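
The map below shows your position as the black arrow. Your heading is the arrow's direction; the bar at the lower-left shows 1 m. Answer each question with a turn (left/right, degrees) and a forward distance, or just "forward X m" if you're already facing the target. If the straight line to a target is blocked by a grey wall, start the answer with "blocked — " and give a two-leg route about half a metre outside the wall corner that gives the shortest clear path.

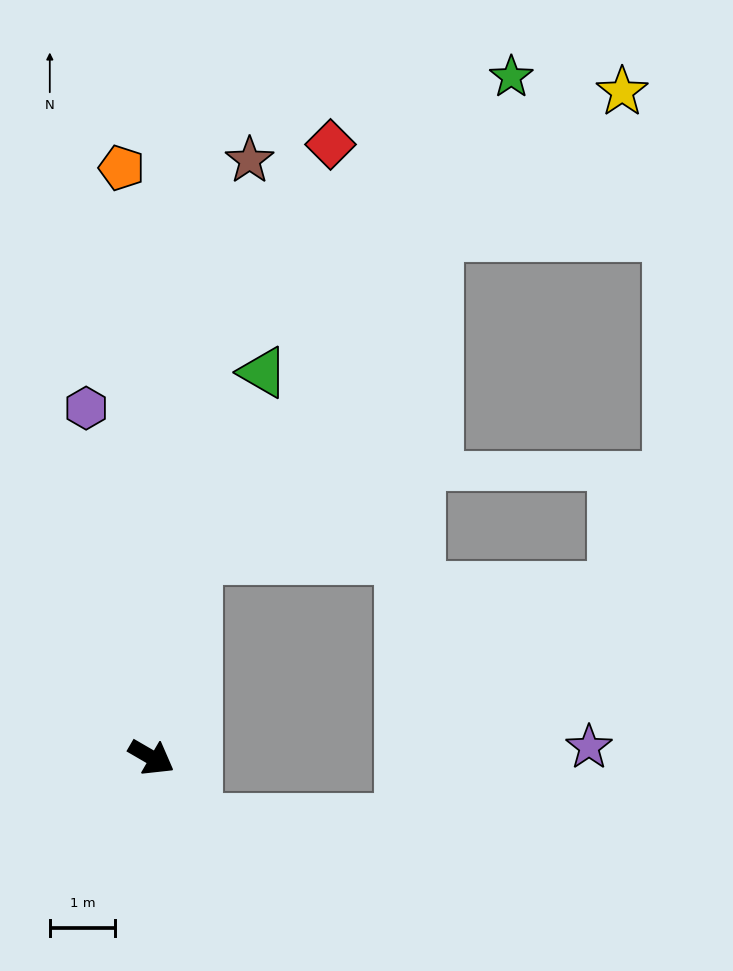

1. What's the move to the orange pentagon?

turn left 123°, forward 9.0 m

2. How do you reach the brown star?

turn left 111°, forward 9.3 m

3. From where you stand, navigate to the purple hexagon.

turn left 131°, forward 5.4 m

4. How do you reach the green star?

blocked — turn left 108°, forward 3.1 m, then turn right 21°, forward 8.8 m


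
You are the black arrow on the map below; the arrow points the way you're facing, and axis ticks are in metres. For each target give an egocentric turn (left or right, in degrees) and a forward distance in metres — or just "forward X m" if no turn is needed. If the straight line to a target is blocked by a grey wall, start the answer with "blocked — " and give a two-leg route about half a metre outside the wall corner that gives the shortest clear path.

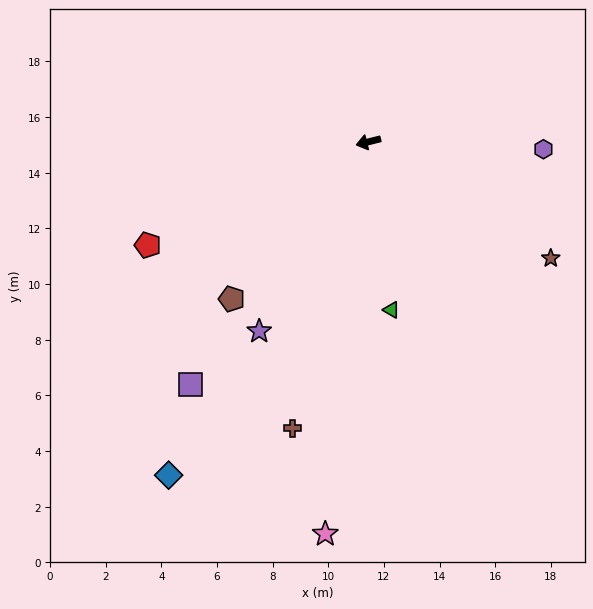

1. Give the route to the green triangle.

turn left 84°, forward 6.1 m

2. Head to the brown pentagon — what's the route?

turn left 35°, forward 7.5 m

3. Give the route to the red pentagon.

turn left 11°, forward 8.8 m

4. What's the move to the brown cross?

turn left 61°, forward 10.6 m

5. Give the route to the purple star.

turn left 46°, forward 7.9 m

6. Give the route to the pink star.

turn left 70°, forward 14.2 m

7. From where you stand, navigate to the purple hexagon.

turn left 163°, forward 6.3 m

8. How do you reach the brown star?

turn left 133°, forward 7.8 m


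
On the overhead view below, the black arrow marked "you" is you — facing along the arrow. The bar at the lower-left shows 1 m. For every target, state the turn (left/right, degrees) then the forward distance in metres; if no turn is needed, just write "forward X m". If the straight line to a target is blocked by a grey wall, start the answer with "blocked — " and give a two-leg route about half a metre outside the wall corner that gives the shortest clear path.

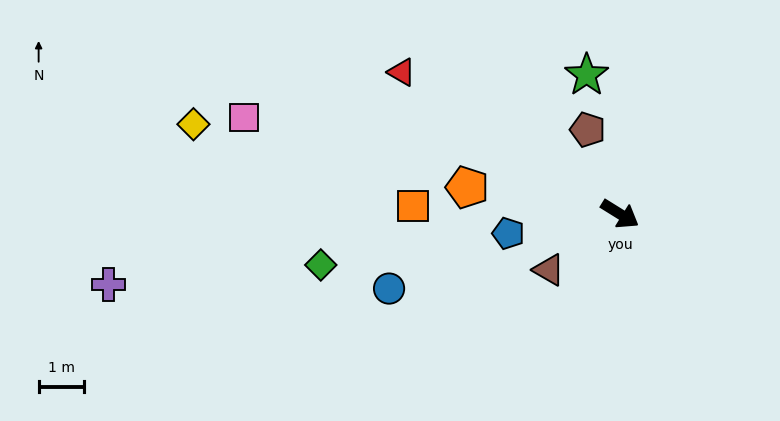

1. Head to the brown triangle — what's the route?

turn right 110°, forward 2.0 m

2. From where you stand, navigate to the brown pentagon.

turn left 143°, forward 2.0 m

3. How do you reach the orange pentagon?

turn right 158°, forward 3.4 m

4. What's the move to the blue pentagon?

turn right 138°, forward 2.5 m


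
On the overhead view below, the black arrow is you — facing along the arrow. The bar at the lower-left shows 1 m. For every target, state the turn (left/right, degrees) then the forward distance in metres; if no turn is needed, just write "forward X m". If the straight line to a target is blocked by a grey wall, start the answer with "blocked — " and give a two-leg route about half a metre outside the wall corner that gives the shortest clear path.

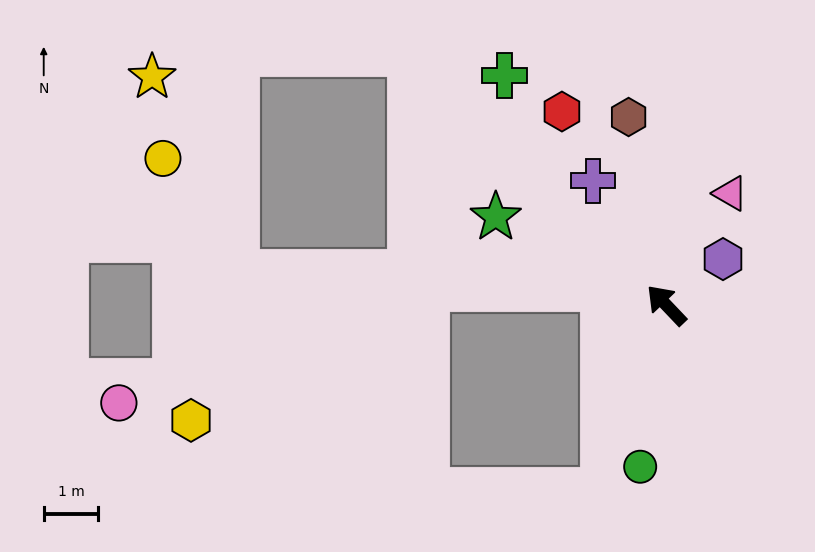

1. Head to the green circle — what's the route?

turn left 127°, forward 3.0 m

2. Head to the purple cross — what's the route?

turn right 13°, forward 2.7 m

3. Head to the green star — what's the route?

turn left 19°, forward 3.5 m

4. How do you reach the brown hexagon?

turn right 32°, forward 3.5 m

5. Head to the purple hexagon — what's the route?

turn right 94°, forward 1.3 m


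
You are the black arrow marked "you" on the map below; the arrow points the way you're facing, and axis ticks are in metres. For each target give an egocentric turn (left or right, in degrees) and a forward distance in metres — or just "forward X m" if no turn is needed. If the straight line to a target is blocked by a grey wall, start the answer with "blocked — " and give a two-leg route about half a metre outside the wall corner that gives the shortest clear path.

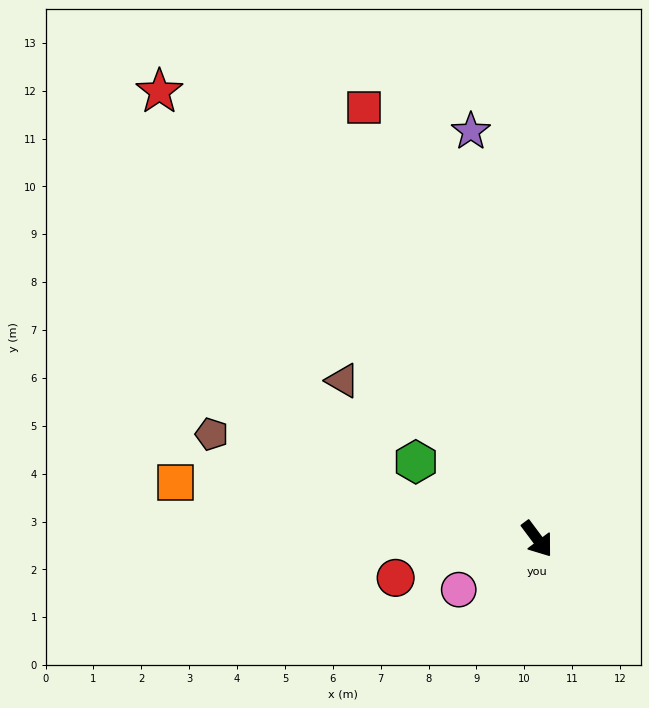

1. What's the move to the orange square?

turn right 136°, forward 7.7 m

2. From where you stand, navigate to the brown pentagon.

turn right 145°, forward 7.1 m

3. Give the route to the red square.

turn left 165°, forward 9.7 m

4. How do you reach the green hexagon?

turn right 159°, forward 3.0 m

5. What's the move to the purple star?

turn left 152°, forward 8.6 m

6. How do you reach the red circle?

turn right 111°, forward 3.1 m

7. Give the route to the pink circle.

turn right 94°, forward 2.0 m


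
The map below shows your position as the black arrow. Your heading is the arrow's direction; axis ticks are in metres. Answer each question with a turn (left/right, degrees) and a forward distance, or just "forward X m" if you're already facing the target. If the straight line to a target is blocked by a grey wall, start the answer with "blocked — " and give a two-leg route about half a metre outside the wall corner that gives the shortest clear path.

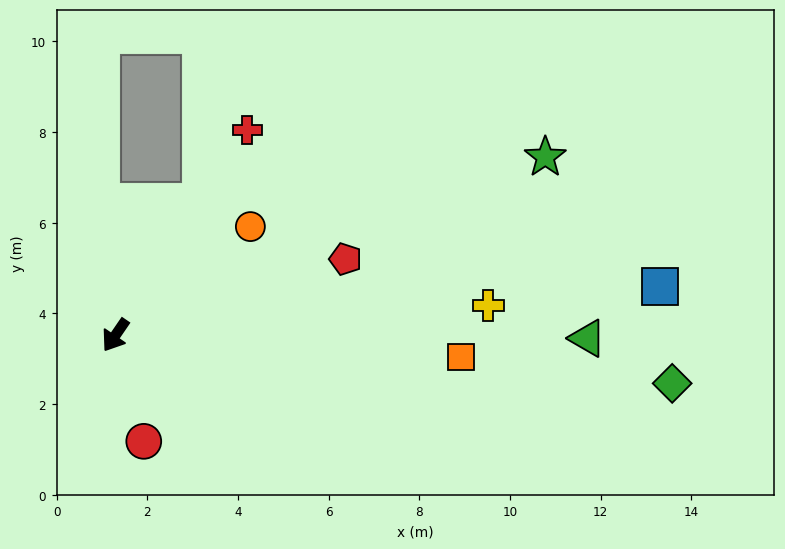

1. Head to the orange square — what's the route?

turn left 121°, forward 7.6 m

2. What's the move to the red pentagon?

turn left 143°, forward 5.3 m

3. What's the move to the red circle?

turn left 49°, forward 2.4 m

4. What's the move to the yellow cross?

turn left 129°, forward 8.2 m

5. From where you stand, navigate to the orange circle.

turn left 163°, forward 3.8 m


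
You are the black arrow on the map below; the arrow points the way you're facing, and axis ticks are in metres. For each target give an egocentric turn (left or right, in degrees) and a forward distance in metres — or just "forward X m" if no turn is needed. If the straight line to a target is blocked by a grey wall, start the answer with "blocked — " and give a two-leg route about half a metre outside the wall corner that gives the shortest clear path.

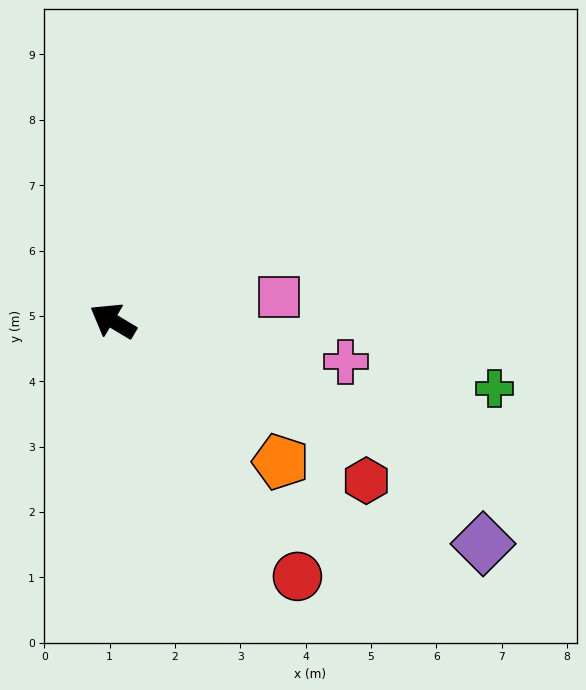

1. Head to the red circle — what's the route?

turn left 157°, forward 4.8 m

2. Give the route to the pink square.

turn right 141°, forward 2.6 m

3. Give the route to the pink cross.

turn right 159°, forward 3.6 m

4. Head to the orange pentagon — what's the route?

turn left 171°, forward 3.4 m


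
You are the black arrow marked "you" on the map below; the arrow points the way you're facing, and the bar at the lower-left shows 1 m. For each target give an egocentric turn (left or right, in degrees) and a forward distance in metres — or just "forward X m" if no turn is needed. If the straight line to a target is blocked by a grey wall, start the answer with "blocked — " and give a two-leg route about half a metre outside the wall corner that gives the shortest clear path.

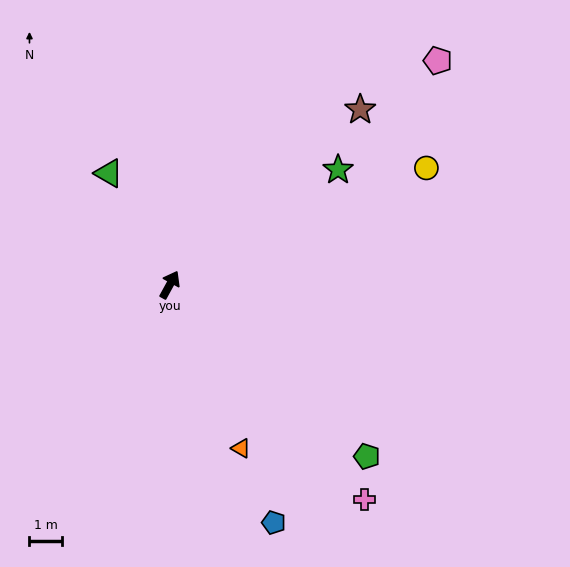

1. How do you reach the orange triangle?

turn right 128°, forward 5.5 m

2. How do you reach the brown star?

turn right 19°, forward 7.9 m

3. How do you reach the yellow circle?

turn right 37°, forward 8.7 m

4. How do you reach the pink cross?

turn right 109°, forward 8.9 m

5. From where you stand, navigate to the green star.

turn right 27°, forward 6.3 m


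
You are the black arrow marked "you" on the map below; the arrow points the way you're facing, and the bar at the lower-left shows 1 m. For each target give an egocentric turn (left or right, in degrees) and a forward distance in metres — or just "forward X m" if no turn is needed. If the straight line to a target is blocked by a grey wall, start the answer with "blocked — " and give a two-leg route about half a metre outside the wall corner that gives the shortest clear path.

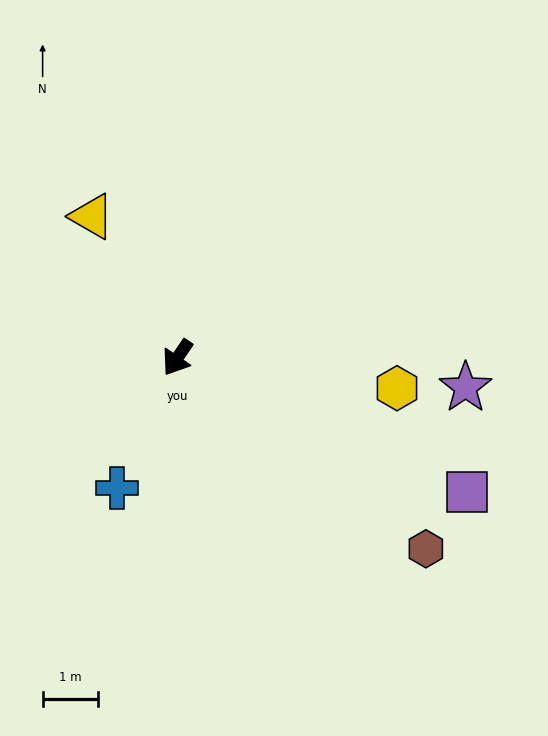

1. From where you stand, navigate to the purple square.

turn left 99°, forward 5.8 m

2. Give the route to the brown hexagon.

turn left 87°, forward 5.6 m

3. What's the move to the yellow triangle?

turn right 115°, forward 3.0 m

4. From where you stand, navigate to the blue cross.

turn left 9°, forward 2.6 m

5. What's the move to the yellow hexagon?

turn left 116°, forward 4.0 m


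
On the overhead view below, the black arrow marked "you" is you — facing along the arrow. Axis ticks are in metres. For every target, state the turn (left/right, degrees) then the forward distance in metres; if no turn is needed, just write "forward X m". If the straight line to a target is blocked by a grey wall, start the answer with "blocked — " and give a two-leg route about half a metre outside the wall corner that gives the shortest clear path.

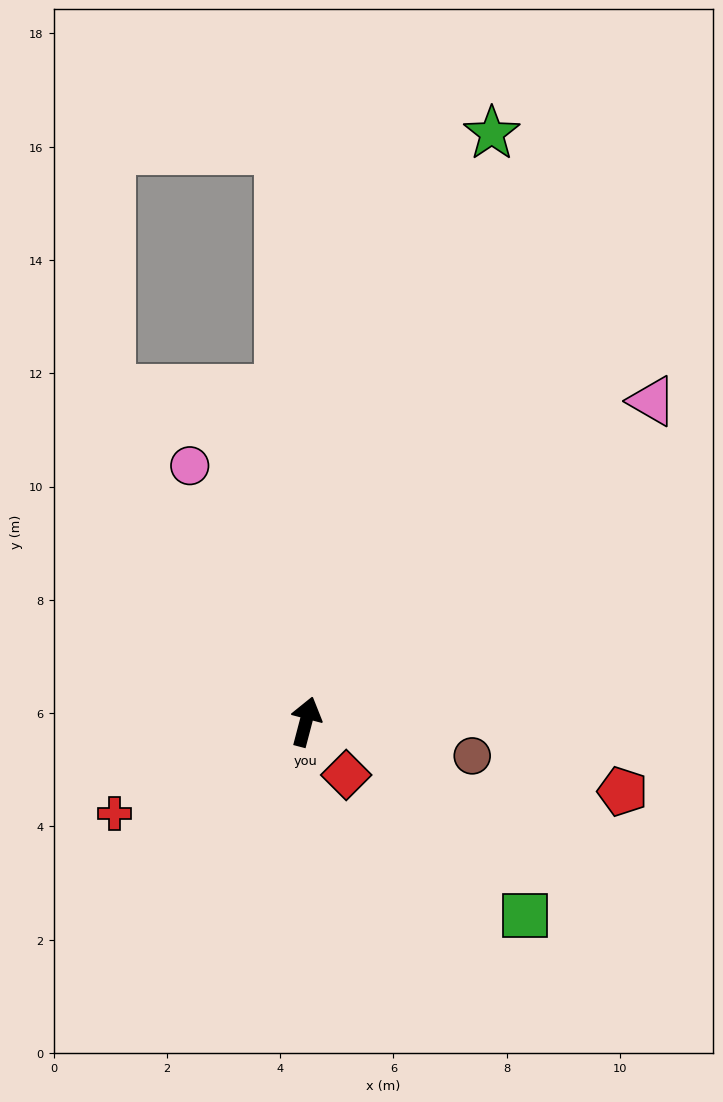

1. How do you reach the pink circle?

turn left 39°, forward 5.0 m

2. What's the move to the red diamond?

turn right 128°, forward 1.2 m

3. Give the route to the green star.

turn right 3°, forward 10.9 m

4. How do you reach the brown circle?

turn right 87°, forward 3.0 m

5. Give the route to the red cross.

turn left 130°, forward 3.8 m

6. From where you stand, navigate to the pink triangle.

turn right 32°, forward 8.3 m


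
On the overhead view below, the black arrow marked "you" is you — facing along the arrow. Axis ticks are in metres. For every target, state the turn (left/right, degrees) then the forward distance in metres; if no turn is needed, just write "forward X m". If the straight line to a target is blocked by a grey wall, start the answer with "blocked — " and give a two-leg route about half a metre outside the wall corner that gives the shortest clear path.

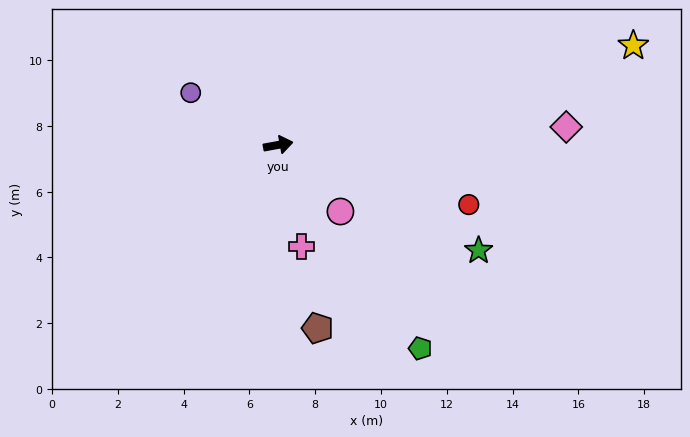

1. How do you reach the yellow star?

turn left 5°, forward 11.2 m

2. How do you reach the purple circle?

turn left 139°, forward 3.1 m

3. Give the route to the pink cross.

turn right 87°, forward 3.2 m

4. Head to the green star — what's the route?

turn right 38°, forward 6.9 m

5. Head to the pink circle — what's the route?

turn right 57°, forward 2.8 m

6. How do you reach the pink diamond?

turn right 7°, forward 8.8 m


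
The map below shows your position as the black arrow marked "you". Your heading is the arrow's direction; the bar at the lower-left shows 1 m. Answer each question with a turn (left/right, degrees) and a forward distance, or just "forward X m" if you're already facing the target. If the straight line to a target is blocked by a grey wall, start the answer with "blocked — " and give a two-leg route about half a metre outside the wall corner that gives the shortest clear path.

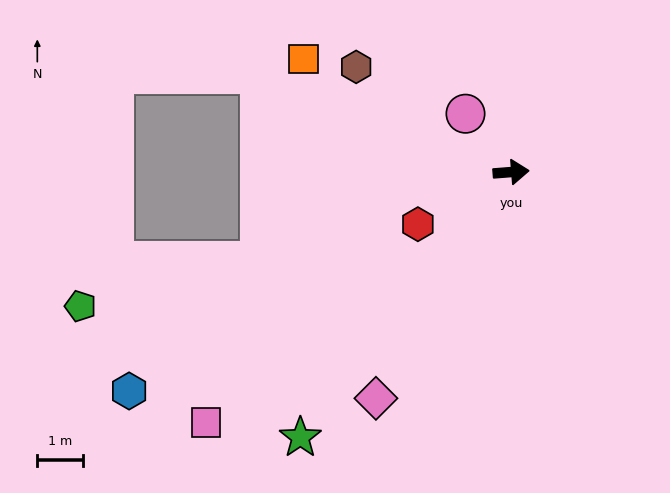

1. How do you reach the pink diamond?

turn right 125°, forward 5.8 m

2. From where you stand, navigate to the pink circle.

turn left 124°, forward 1.6 m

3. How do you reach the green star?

turn right 133°, forward 7.5 m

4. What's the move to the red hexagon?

turn right 155°, forward 2.4 m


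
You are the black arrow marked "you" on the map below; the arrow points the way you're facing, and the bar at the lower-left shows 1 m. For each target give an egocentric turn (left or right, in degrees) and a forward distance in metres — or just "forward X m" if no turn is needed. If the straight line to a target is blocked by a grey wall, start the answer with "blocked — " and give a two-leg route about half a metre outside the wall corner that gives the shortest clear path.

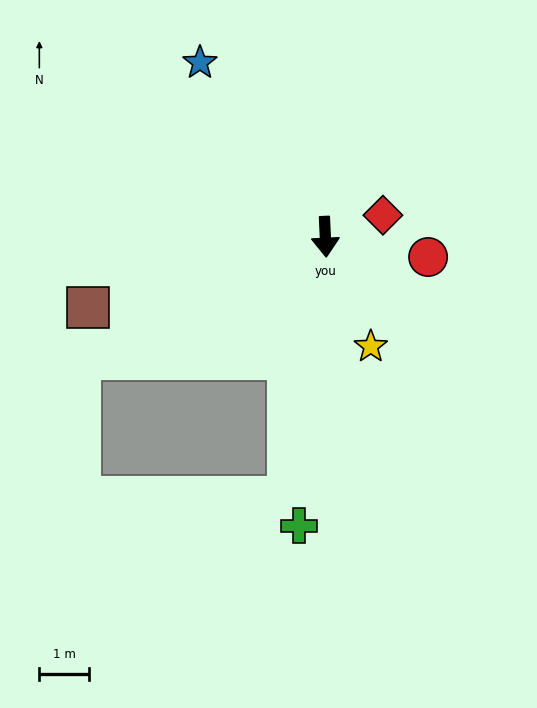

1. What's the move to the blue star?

turn right 147°, forward 4.3 m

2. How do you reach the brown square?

turn right 76°, forward 5.0 m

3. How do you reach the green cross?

turn right 8°, forward 5.8 m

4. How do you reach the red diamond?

turn left 108°, forward 1.2 m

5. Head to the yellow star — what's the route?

turn left 20°, forward 2.4 m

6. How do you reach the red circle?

turn left 76°, forward 2.1 m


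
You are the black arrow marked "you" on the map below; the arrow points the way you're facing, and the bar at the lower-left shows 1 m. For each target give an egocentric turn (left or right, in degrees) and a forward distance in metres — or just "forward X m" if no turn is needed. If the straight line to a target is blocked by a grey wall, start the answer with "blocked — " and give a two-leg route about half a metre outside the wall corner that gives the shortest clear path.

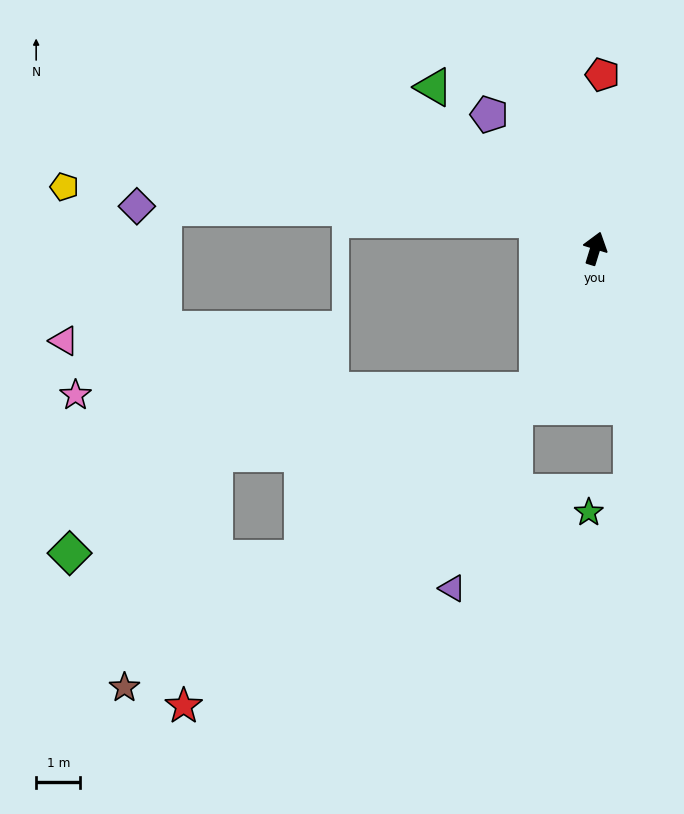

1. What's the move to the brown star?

blocked — turn left 175°, forward 3.5 m, then turn right 32°, forward 11.5 m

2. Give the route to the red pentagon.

turn left 15°, forward 3.9 m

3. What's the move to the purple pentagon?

turn left 55°, forward 3.9 m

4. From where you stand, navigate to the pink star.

blocked — turn left 175°, forward 3.5 m, then turn right 67°, forward 10.5 m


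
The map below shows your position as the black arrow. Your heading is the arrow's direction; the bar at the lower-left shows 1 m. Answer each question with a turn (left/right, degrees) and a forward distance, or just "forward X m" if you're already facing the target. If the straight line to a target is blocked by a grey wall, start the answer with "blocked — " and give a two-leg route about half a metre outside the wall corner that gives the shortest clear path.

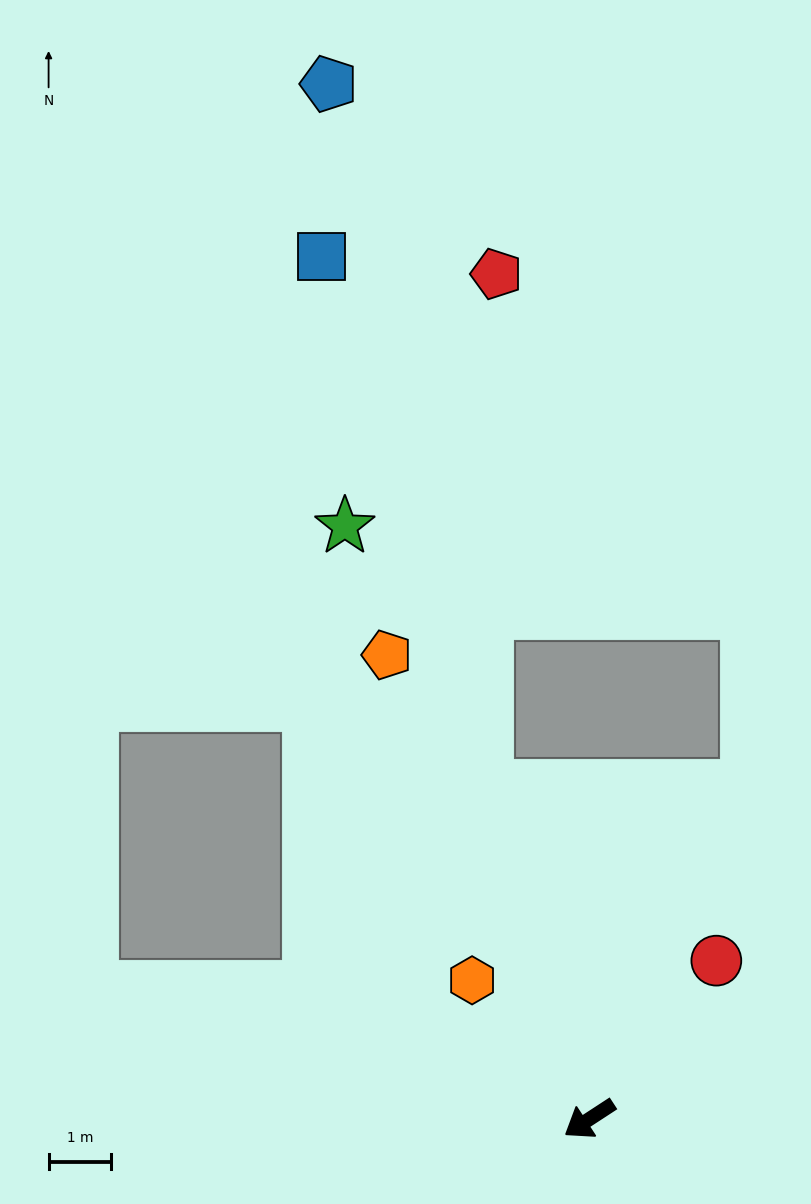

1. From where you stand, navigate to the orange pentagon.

turn right 100°, forward 8.1 m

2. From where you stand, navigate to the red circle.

turn right 162°, forward 3.2 m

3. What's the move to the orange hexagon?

turn right 83°, forward 2.9 m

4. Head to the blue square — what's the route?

turn right 106°, forward 14.4 m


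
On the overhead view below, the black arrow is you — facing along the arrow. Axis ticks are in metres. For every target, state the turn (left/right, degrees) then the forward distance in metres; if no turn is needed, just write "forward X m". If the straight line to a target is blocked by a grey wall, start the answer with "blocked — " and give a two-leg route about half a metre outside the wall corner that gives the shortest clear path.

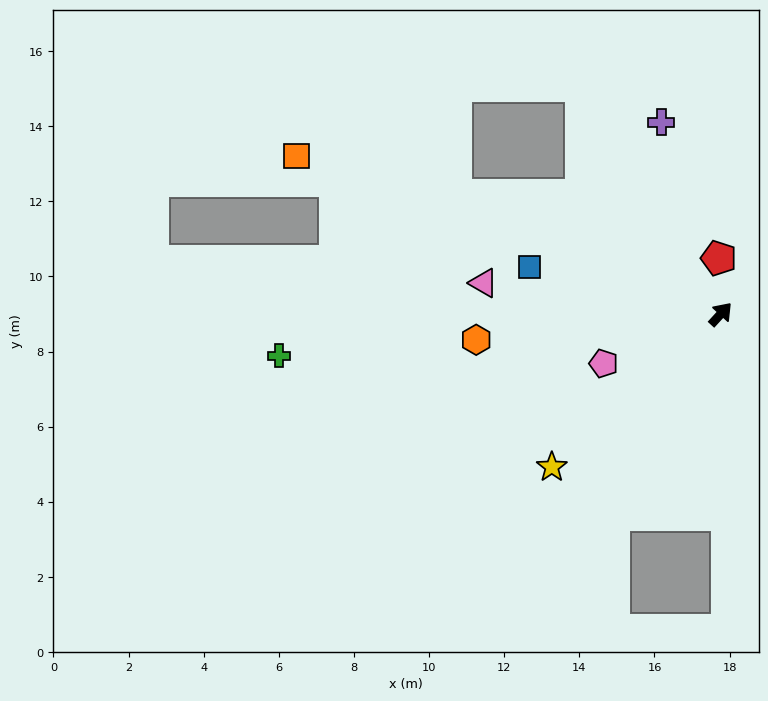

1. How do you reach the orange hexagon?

turn left 138°, forward 6.5 m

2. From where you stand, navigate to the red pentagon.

turn left 44°, forward 1.5 m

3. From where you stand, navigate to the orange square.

turn left 112°, forward 12.1 m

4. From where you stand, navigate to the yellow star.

turn left 175°, forward 6.1 m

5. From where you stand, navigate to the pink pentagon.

turn left 155°, forward 3.4 m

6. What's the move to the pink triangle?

turn left 125°, forward 6.4 m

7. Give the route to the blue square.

turn left 119°, forward 5.2 m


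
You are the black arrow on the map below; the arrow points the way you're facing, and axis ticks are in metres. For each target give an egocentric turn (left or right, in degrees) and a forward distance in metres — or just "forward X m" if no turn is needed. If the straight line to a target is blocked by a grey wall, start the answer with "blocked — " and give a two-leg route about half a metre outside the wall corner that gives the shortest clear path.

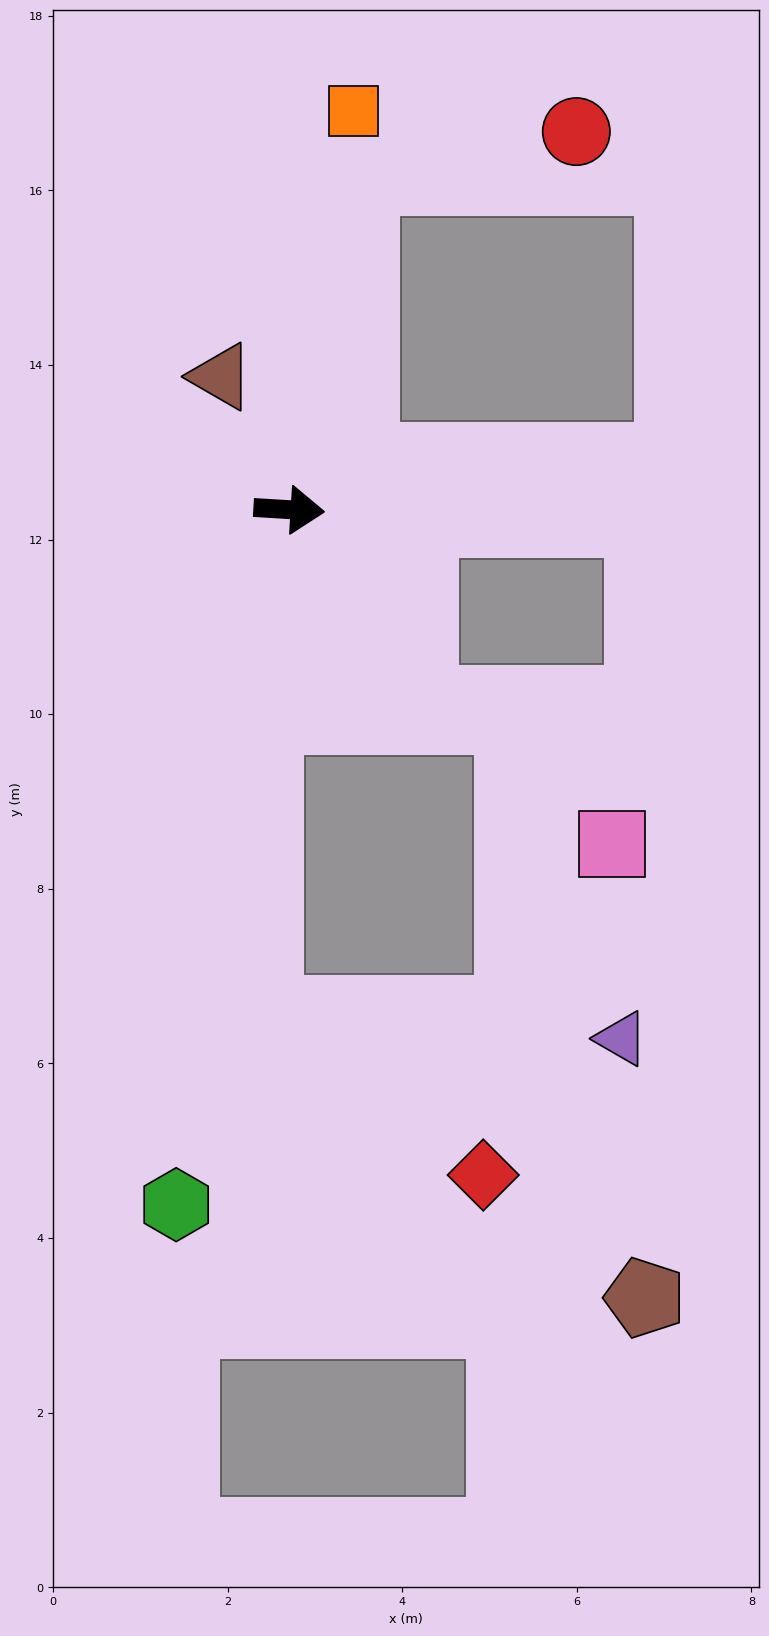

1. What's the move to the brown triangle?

turn left 121°, forward 1.7 m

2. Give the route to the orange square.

turn left 84°, forward 4.6 m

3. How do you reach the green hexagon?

turn right 96°, forward 8.1 m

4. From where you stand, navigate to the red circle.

blocked — turn left 81°, forward 3.9 m, then turn right 65°, forward 2.5 m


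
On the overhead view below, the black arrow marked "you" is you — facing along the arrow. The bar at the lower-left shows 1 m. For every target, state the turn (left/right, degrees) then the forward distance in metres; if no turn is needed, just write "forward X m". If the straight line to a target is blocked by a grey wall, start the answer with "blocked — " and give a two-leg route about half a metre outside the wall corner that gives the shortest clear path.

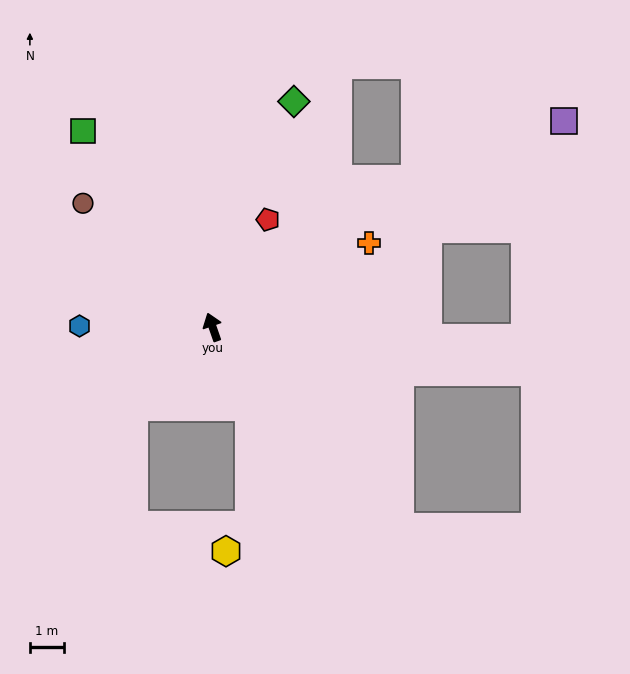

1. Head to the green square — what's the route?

turn left 14°, forward 7.0 m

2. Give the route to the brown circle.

turn left 27°, forward 5.3 m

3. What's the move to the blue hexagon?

turn left 70°, forward 3.9 m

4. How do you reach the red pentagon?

turn right 46°, forward 3.6 m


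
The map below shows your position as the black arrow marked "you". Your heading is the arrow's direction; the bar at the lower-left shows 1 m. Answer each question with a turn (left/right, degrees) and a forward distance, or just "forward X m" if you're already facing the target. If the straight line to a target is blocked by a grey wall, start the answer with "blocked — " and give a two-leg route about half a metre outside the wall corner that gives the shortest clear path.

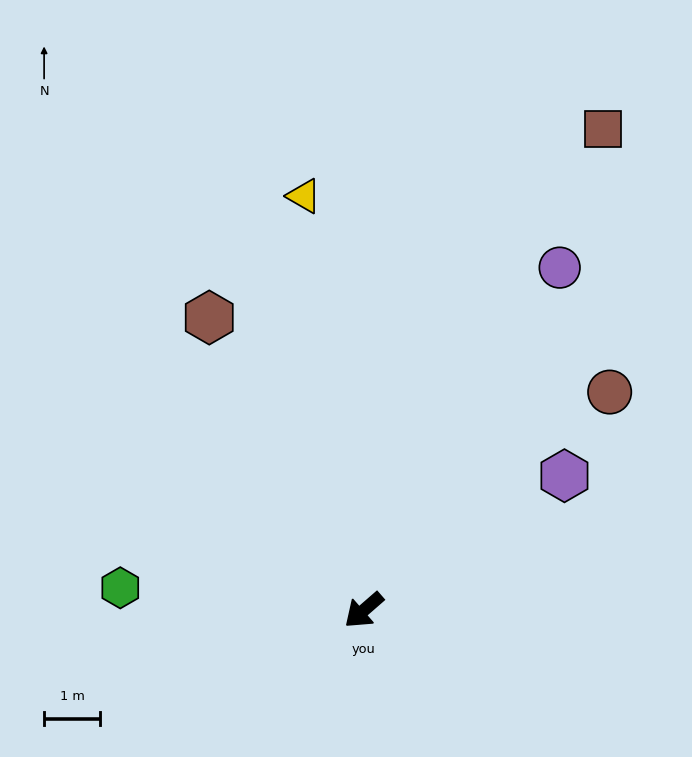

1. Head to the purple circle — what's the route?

turn right 161°, forward 7.0 m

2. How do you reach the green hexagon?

turn right 46°, forward 4.3 m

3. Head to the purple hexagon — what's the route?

turn left 173°, forward 4.3 m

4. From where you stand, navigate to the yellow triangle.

turn right 123°, forward 7.4 m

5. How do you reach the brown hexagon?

turn right 103°, forward 5.9 m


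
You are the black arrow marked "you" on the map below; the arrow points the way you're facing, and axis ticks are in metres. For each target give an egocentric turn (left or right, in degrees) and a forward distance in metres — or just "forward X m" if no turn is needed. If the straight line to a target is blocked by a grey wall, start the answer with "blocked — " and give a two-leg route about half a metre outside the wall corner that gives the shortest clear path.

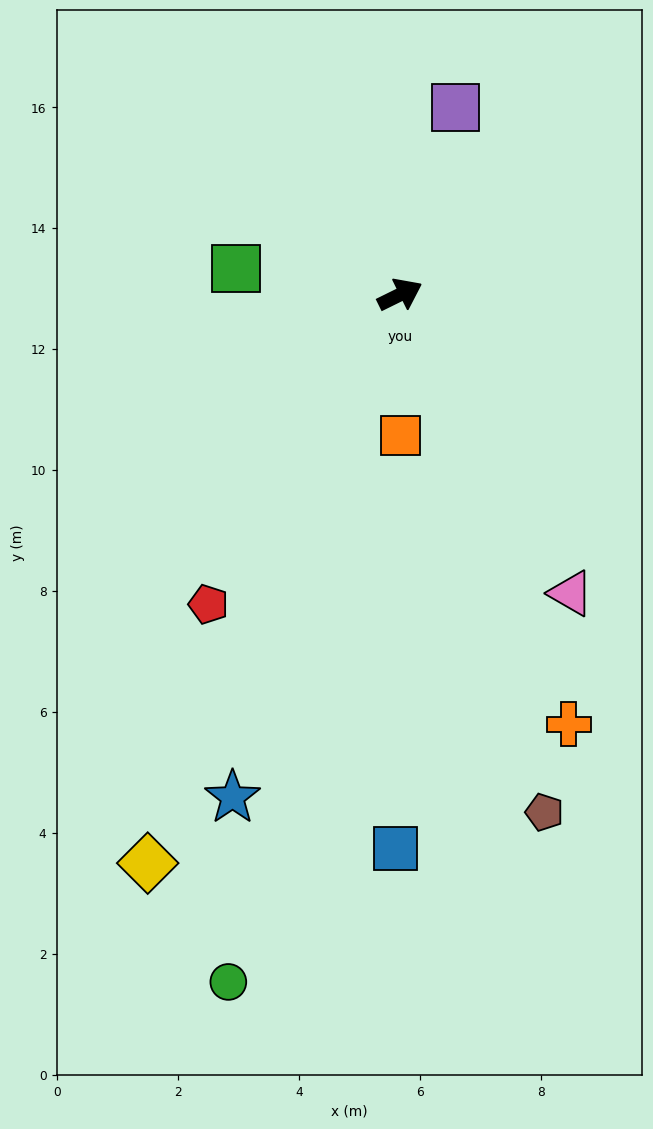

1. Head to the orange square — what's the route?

turn right 116°, forward 2.3 m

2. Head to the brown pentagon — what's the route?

turn right 101°, forward 8.9 m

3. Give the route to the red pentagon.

turn right 148°, forward 6.0 m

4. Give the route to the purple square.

turn left 47°, forward 3.2 m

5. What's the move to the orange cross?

turn right 95°, forward 7.6 m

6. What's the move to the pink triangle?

turn right 86°, forward 5.7 m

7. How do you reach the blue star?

turn right 135°, forward 8.8 m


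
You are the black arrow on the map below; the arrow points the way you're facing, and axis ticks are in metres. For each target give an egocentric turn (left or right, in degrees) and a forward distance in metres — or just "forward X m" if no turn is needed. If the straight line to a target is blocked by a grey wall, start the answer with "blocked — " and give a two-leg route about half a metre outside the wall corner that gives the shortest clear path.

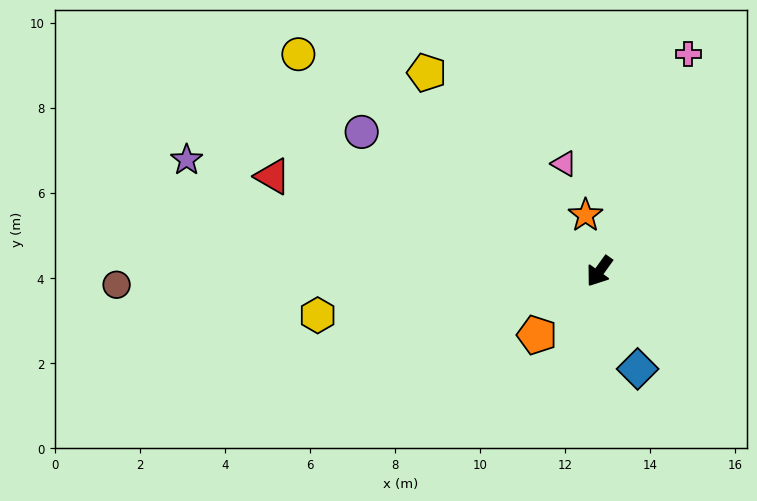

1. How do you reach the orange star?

turn right 130°, forward 1.4 m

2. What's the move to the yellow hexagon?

turn right 45°, forward 6.7 m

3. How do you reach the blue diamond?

turn left 57°, forward 2.5 m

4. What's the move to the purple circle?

turn right 85°, forward 6.5 m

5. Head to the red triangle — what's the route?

turn right 71°, forward 8.0 m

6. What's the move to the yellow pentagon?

turn right 103°, forward 6.2 m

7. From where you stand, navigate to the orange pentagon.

turn right 9°, forward 2.1 m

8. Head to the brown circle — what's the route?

turn right 53°, forward 11.4 m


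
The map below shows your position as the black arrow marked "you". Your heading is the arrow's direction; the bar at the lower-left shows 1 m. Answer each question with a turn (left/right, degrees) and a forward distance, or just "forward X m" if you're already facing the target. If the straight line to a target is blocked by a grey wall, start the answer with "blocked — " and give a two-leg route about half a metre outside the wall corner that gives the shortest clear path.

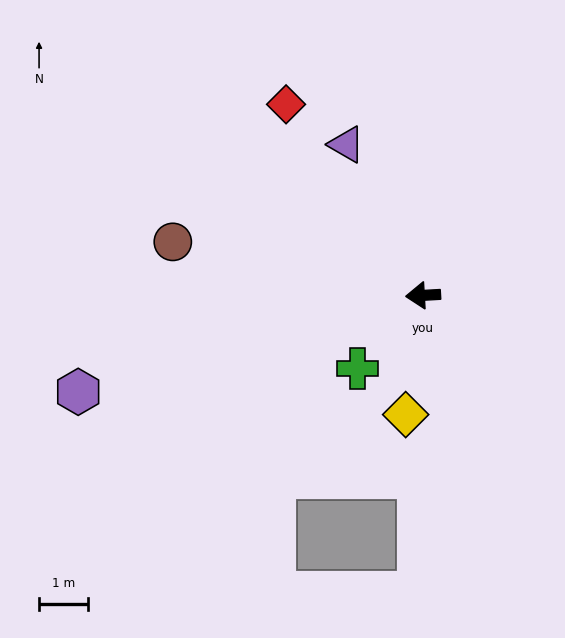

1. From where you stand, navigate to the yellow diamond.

turn left 78°, forward 2.5 m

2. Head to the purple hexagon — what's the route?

turn left 12°, forward 7.3 m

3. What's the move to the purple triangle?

turn right 66°, forward 3.4 m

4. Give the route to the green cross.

turn left 45°, forward 2.0 m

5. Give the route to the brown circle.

turn right 15°, forward 5.2 m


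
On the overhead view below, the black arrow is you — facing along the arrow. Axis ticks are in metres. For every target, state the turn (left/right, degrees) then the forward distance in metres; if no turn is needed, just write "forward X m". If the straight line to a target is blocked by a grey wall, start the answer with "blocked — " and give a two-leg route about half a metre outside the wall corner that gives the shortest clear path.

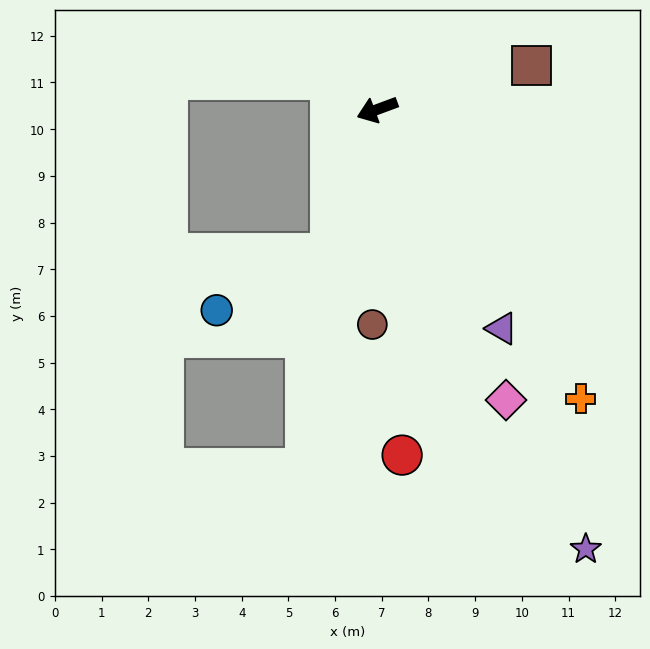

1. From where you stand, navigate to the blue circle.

blocked — turn left 51°, forward 3.2 m, then turn right 44°, forward 2.7 m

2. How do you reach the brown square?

turn left 176°, forward 3.4 m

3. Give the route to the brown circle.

turn left 68°, forward 4.6 m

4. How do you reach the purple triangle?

turn left 99°, forward 5.4 m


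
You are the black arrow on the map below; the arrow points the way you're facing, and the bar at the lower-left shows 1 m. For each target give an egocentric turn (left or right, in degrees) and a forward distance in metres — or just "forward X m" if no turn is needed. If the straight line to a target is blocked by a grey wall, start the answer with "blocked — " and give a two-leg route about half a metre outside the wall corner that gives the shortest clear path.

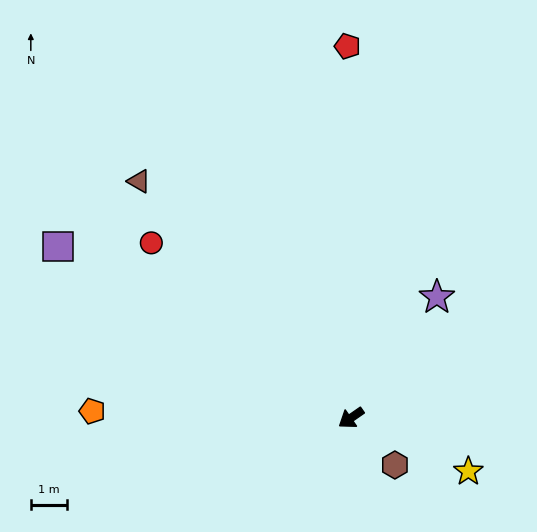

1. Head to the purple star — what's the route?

turn right 160°, forward 4.1 m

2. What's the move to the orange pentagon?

turn right 36°, forward 7.1 m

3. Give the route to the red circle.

turn right 76°, forward 7.3 m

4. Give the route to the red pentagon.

turn right 124°, forward 10.2 m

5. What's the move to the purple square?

turn right 65°, forward 9.3 m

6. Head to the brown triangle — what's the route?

turn right 83°, forward 8.7 m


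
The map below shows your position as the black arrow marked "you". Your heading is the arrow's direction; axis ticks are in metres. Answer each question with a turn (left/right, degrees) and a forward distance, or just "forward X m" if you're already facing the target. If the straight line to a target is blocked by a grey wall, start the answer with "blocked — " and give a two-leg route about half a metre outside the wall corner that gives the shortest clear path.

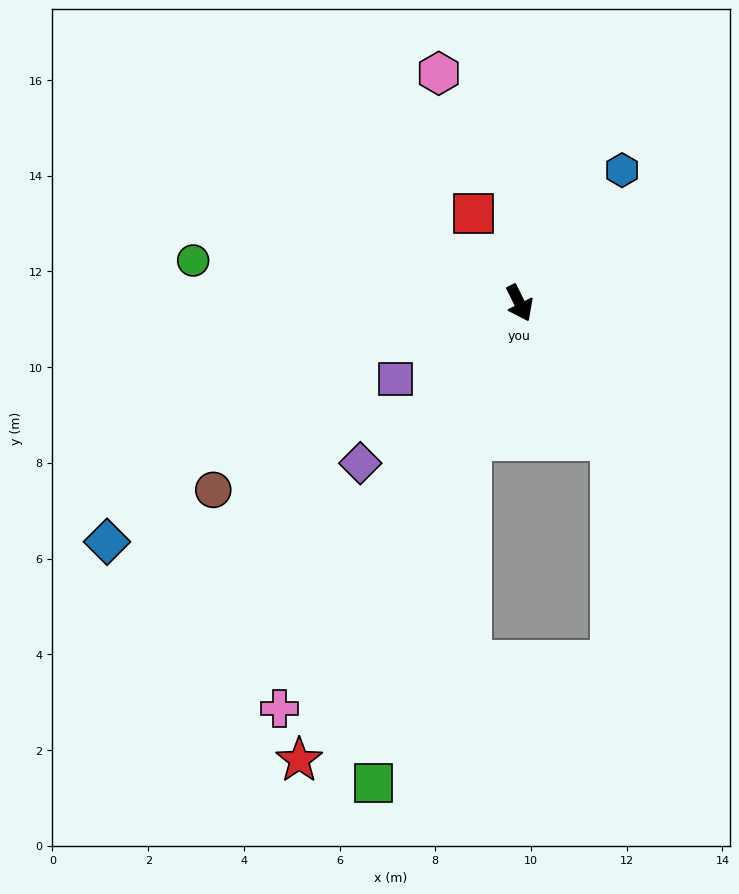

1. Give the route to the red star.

turn right 52°, forward 10.6 m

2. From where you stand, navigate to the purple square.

turn right 85°, forward 3.0 m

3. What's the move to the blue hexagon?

turn left 116°, forward 3.5 m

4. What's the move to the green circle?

turn right 124°, forward 6.9 m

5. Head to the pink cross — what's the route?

turn right 57°, forward 9.8 m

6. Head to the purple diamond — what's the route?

turn right 71°, forward 4.7 m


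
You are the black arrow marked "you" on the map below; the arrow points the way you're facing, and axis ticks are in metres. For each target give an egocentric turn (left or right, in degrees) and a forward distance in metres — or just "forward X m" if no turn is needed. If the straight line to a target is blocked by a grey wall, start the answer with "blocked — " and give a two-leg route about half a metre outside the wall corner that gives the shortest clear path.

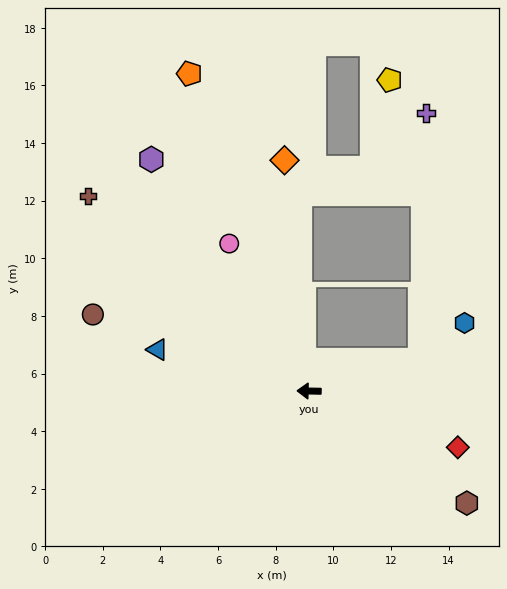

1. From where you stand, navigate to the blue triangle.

turn right 14°, forward 5.5 m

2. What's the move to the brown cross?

turn right 40°, forward 10.2 m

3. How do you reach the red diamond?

turn left 160°, forward 5.5 m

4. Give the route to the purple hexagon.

turn right 55°, forward 9.7 m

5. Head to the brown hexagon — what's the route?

turn left 146°, forward 6.7 m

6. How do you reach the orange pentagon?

turn right 68°, forward 11.8 m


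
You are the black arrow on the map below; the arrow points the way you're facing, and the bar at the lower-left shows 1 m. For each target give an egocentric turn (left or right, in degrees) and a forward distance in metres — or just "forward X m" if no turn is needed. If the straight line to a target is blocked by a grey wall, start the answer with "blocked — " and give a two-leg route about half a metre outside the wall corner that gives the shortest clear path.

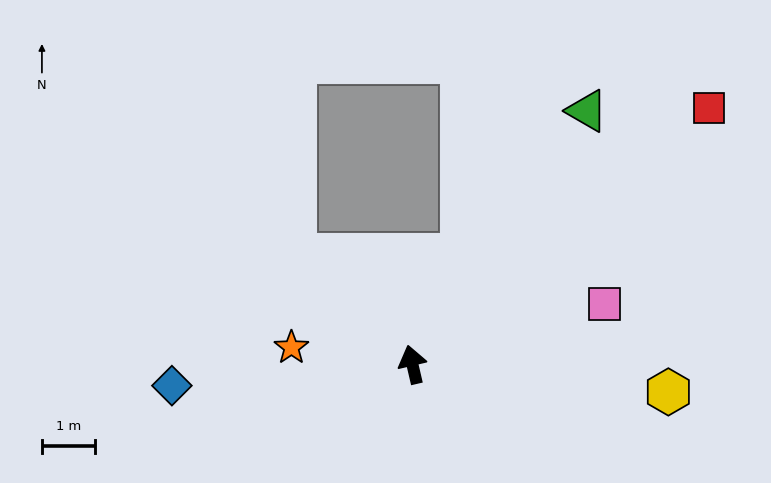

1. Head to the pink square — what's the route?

turn right 86°, forward 3.8 m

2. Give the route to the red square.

turn right 62°, forward 7.4 m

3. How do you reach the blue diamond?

turn left 82°, forward 4.6 m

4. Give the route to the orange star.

turn left 69°, forward 2.3 m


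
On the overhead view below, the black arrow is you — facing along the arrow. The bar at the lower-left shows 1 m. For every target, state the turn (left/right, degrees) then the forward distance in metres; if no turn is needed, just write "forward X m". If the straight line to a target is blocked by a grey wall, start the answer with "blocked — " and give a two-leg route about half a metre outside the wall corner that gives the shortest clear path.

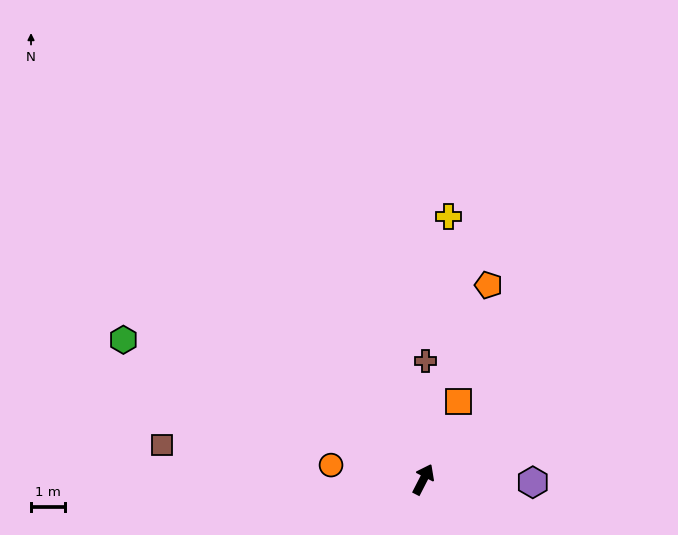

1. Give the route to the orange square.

turn left 3°, forward 2.5 m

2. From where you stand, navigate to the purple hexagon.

turn right 64°, forward 3.2 m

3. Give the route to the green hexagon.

turn left 92°, forward 9.8 m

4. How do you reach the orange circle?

turn left 108°, forward 2.8 m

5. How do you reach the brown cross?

turn left 26°, forward 3.5 m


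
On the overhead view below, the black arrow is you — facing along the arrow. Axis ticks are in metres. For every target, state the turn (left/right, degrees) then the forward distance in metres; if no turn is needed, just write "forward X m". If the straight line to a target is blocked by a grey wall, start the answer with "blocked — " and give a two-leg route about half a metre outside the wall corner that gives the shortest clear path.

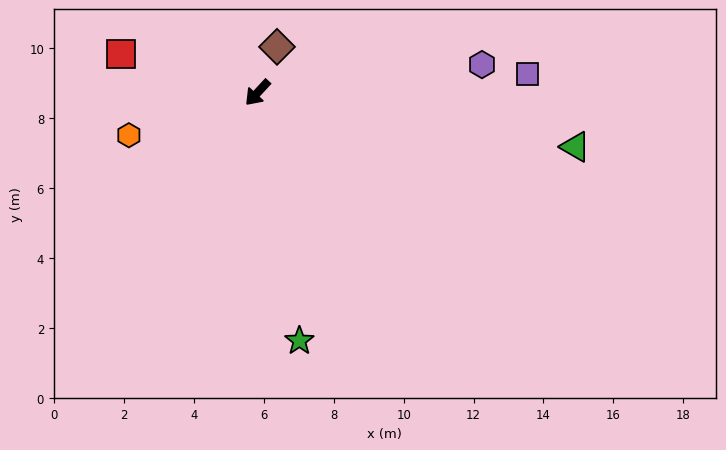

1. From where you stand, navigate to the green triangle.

turn left 123°, forward 9.2 m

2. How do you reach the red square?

turn right 63°, forward 4.1 m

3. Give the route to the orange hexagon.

turn right 29°, forward 3.9 m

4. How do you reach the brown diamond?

turn right 160°, forward 1.4 m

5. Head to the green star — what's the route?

turn left 52°, forward 7.2 m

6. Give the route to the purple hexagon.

turn left 140°, forward 6.5 m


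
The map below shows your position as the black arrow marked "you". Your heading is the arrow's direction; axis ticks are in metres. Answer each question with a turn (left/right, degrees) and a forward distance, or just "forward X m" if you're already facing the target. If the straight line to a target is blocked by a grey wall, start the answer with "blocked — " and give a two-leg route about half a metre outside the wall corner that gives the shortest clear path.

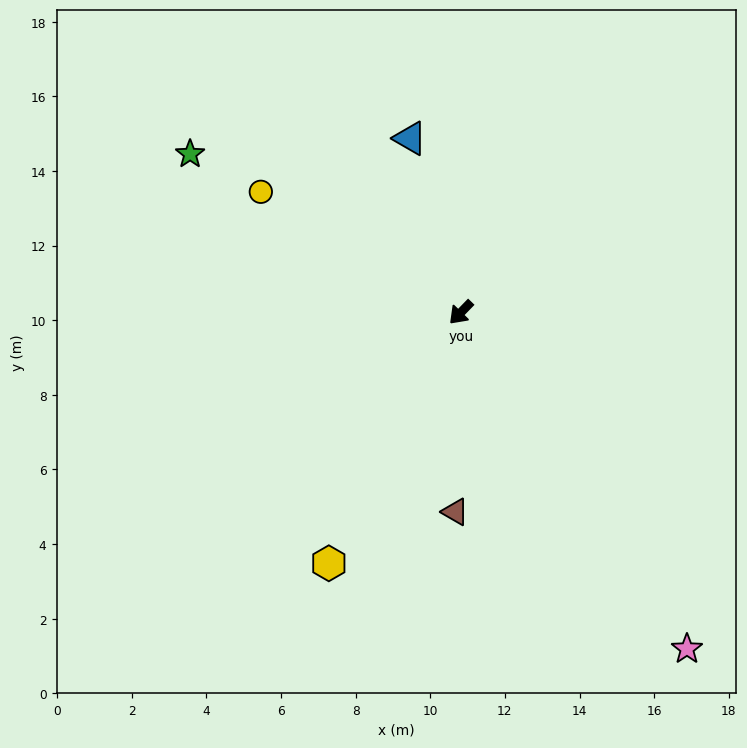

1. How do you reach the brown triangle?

turn left 43°, forward 5.3 m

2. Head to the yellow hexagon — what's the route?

turn left 16°, forward 7.6 m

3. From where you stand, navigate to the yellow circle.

turn right 77°, forward 6.3 m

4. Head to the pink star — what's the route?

turn left 78°, forward 10.9 m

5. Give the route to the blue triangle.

turn right 120°, forward 4.9 m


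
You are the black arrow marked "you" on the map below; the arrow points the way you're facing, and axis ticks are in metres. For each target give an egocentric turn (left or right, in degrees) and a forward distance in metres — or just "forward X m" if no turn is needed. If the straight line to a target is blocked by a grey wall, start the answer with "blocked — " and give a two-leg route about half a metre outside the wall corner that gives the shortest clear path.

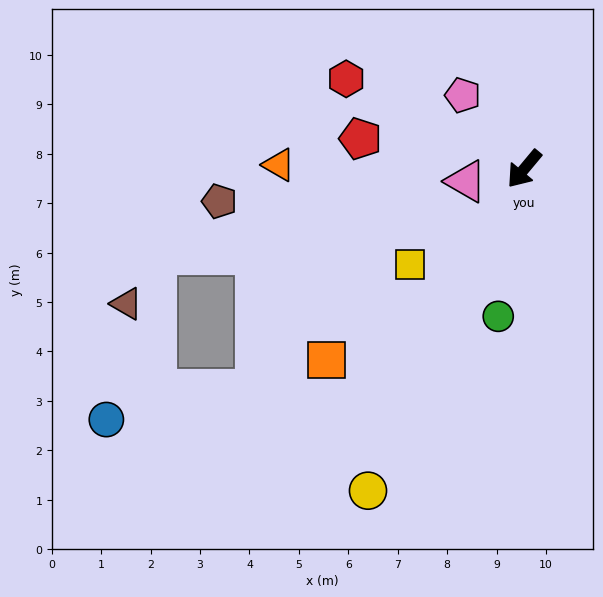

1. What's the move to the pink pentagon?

turn right 100°, forward 1.9 m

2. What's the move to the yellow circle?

turn left 14°, forward 7.2 m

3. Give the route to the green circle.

turn left 30°, forward 3.0 m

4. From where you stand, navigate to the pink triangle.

turn right 38°, forward 1.2 m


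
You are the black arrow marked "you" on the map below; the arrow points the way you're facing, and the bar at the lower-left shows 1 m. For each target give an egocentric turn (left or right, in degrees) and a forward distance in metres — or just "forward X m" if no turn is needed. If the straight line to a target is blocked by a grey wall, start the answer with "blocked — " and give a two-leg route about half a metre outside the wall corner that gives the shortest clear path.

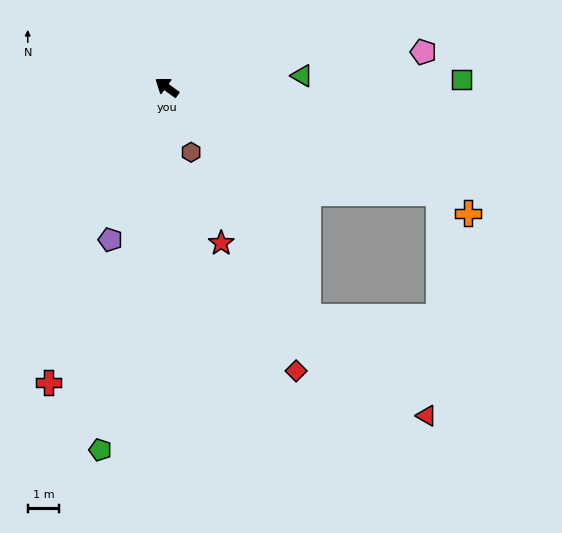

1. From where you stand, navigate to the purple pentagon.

turn left 106°, forward 5.2 m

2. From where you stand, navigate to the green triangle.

turn right 139°, forward 4.3 m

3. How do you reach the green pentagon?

turn left 116°, forward 11.8 m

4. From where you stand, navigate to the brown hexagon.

turn left 146°, forward 2.2 m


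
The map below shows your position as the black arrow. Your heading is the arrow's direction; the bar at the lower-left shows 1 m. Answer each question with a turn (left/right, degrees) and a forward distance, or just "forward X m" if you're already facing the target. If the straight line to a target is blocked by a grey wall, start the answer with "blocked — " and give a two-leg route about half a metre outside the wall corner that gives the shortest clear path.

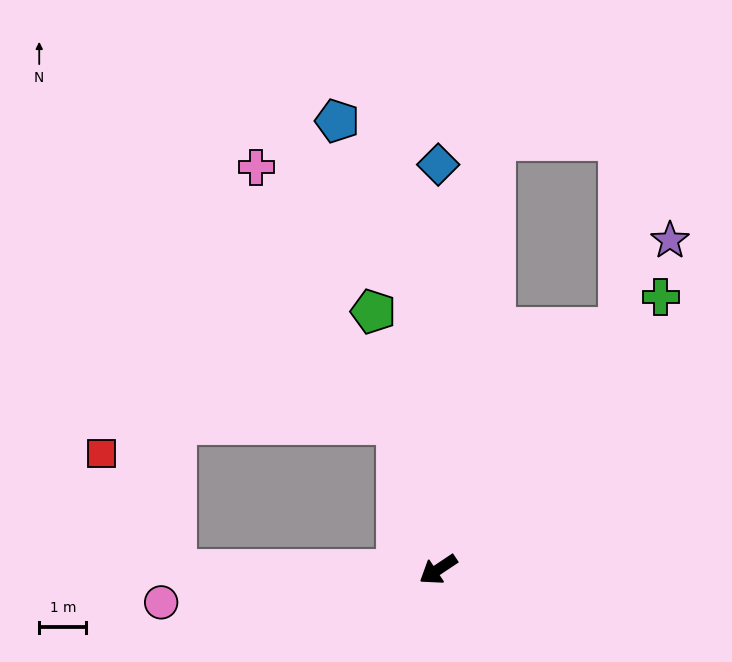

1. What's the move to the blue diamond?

turn right 124°, forward 8.6 m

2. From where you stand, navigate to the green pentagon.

turn right 110°, forward 5.6 m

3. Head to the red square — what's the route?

blocked — turn right 34°, forward 5.5 m, then turn right 57°, forward 2.9 m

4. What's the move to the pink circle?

turn right 27°, forward 5.9 m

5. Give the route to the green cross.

turn right 163°, forward 7.5 m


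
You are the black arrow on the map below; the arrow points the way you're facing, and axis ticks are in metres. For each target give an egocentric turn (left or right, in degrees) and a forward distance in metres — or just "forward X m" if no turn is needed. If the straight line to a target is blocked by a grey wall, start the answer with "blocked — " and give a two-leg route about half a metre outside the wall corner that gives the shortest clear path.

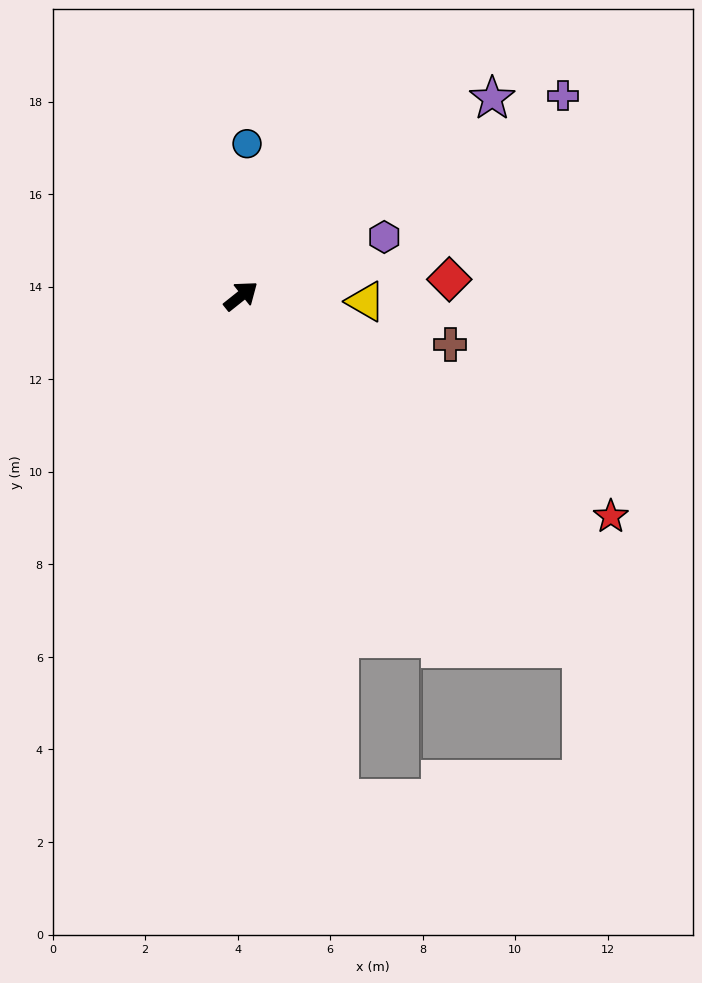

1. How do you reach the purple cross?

turn right 7°, forward 8.2 m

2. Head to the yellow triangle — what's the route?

turn right 41°, forward 2.7 m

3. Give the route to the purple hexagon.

turn right 16°, forward 3.3 m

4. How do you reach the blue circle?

turn left 49°, forward 3.3 m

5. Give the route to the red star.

turn right 69°, forward 9.3 m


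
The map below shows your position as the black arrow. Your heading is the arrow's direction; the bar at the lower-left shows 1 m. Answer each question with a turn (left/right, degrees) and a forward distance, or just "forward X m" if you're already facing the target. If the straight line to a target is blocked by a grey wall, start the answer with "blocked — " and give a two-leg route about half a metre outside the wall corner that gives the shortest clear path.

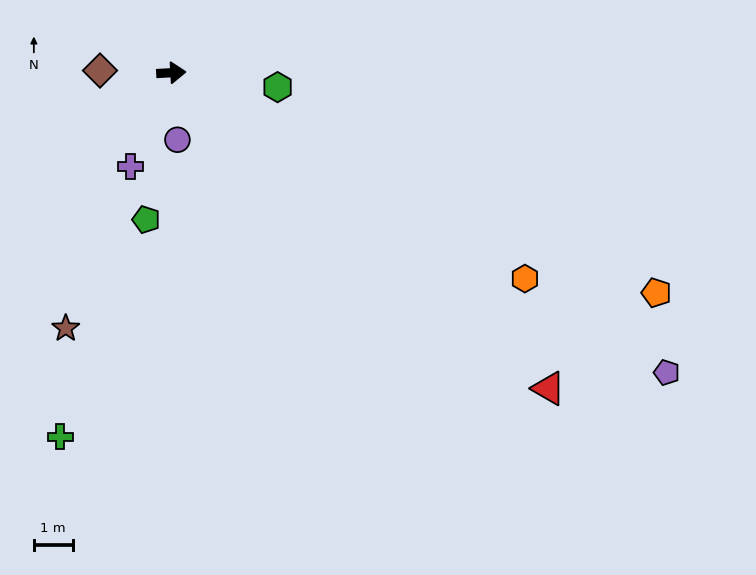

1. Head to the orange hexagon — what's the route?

turn right 33°, forward 10.6 m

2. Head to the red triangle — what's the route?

turn right 43°, forward 12.7 m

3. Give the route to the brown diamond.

turn left 175°, forward 1.8 m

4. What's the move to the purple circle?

turn right 88°, forward 1.7 m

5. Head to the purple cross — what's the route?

turn right 117°, forward 2.6 m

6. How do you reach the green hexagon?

turn right 11°, forward 2.8 m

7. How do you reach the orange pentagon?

turn right 28°, forward 13.8 m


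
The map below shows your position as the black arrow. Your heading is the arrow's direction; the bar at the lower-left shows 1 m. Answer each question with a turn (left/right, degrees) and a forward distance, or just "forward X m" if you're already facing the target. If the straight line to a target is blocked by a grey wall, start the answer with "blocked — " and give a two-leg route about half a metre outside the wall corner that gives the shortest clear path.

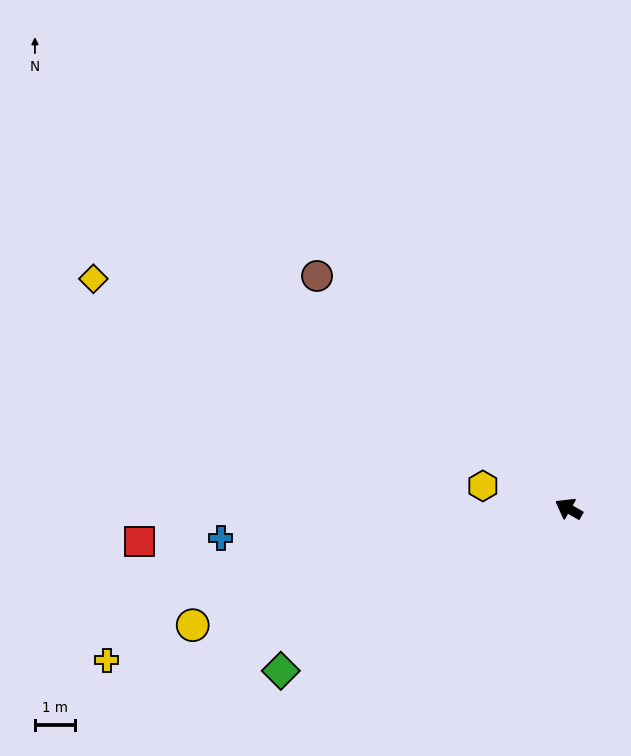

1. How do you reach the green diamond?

turn left 59°, forward 8.2 m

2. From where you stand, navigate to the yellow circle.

turn left 47°, forward 9.8 m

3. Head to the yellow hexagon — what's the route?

turn left 15°, forward 2.2 m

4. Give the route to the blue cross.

turn left 34°, forward 8.7 m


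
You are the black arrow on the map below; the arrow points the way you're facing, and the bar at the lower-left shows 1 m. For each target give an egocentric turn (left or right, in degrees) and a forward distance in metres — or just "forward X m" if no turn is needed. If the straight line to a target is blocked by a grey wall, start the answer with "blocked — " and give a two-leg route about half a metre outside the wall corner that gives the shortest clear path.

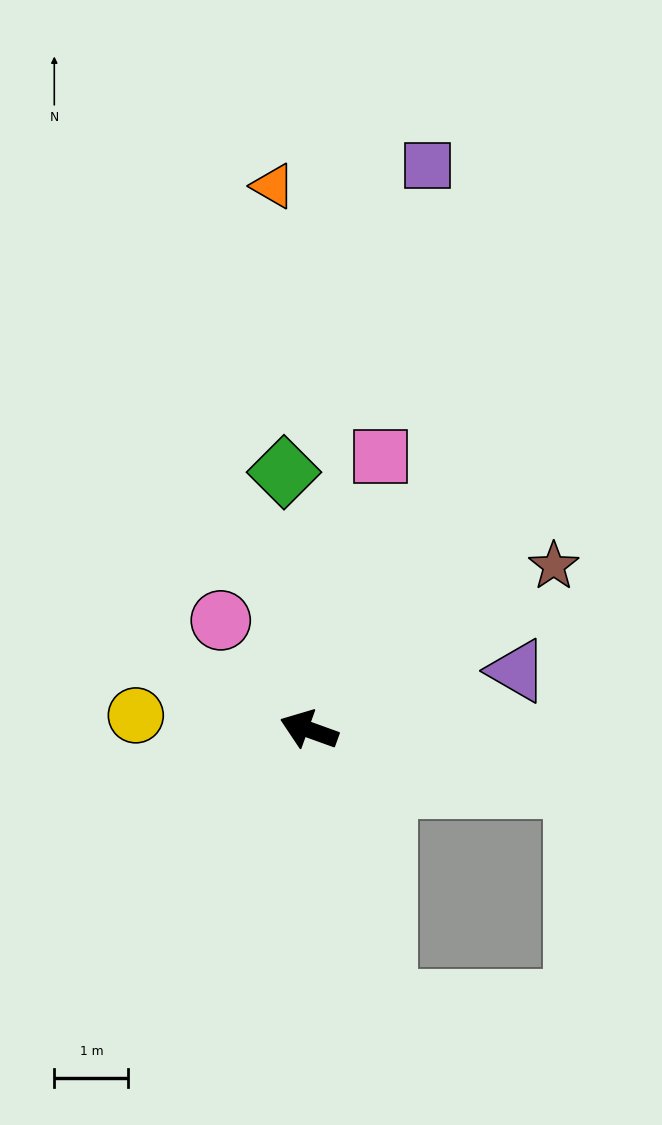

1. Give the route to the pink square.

turn right 85°, forward 3.8 m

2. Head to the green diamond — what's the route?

turn right 65°, forward 3.5 m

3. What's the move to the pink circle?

turn right 31°, forward 1.9 m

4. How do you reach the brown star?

turn right 126°, forward 4.0 m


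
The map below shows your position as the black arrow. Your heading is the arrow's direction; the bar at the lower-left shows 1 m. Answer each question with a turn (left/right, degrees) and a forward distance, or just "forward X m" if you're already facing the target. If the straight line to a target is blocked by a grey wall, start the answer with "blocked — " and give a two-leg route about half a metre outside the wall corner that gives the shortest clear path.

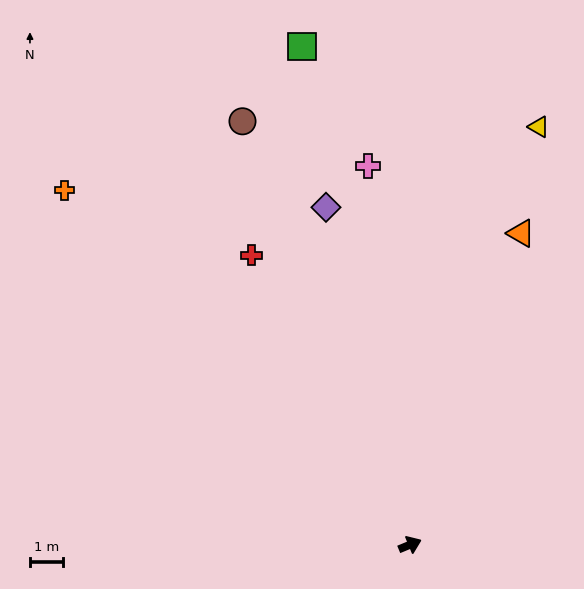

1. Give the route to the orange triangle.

turn left 48°, forward 10.1 m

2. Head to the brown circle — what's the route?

turn left 89°, forward 14.0 m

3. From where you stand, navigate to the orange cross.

turn left 112°, forward 15.2 m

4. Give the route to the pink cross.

turn left 74°, forward 11.7 m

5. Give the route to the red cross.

turn left 96°, forward 10.1 m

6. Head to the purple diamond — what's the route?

turn left 81°, forward 10.7 m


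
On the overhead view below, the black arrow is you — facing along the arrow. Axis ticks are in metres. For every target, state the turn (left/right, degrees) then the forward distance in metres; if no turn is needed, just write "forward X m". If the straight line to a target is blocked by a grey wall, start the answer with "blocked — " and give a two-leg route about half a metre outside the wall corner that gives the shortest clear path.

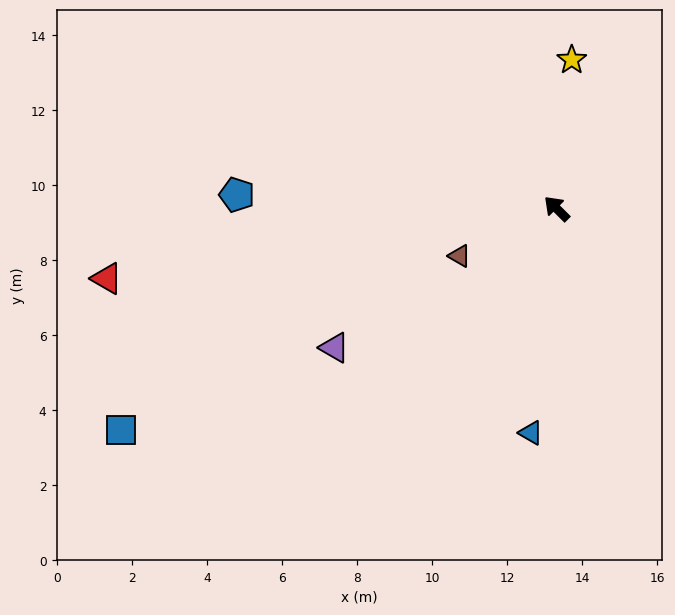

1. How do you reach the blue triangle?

turn left 128°, forward 6.0 m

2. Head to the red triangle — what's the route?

turn left 54°, forward 12.1 m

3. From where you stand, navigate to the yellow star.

turn right 51°, forward 4.0 m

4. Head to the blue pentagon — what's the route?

turn left 42°, forward 8.5 m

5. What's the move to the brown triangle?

turn left 71°, forward 2.9 m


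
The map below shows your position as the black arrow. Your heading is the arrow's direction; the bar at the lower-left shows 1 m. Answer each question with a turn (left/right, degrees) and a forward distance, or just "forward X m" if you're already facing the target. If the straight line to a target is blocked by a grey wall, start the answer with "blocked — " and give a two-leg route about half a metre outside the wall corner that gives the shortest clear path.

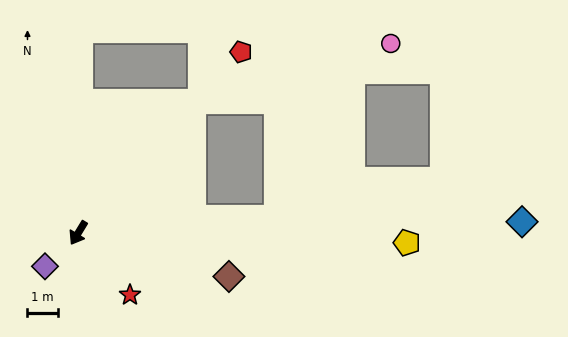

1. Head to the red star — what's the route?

turn left 71°, forward 2.7 m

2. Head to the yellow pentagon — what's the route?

turn left 120°, forward 10.8 m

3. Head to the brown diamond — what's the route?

turn left 105°, forward 5.2 m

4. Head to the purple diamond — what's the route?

turn right 14°, forward 1.6 m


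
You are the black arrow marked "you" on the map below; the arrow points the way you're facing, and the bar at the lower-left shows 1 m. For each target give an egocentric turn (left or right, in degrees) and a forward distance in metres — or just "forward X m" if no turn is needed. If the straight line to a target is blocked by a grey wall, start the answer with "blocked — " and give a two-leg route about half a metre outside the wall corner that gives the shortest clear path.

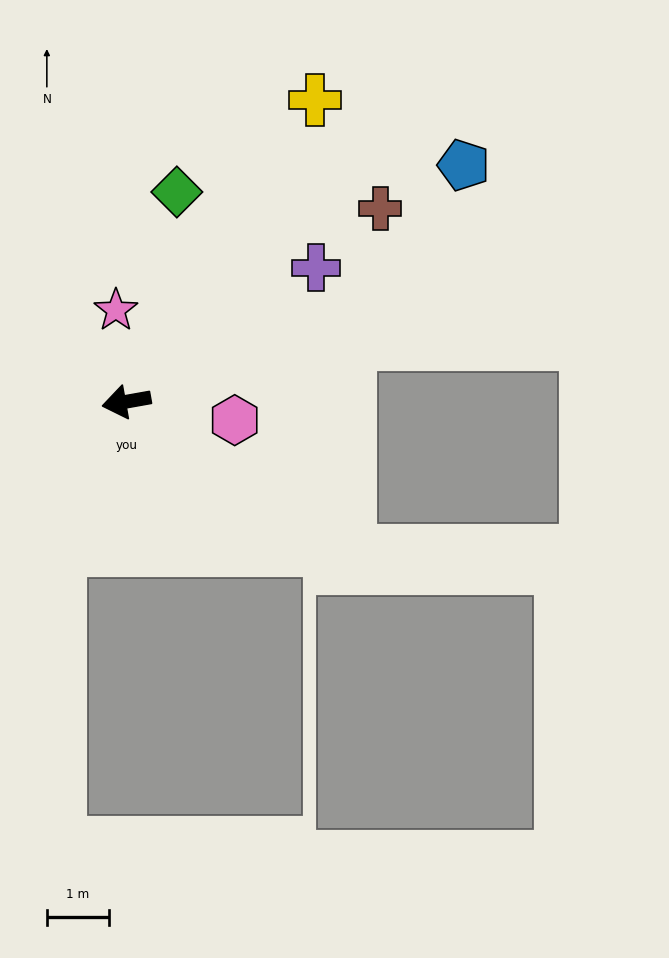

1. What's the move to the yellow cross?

turn right 132°, forward 5.7 m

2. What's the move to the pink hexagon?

turn left 160°, forward 1.8 m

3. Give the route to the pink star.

turn right 94°, forward 1.5 m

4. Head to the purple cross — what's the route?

turn right 155°, forward 3.7 m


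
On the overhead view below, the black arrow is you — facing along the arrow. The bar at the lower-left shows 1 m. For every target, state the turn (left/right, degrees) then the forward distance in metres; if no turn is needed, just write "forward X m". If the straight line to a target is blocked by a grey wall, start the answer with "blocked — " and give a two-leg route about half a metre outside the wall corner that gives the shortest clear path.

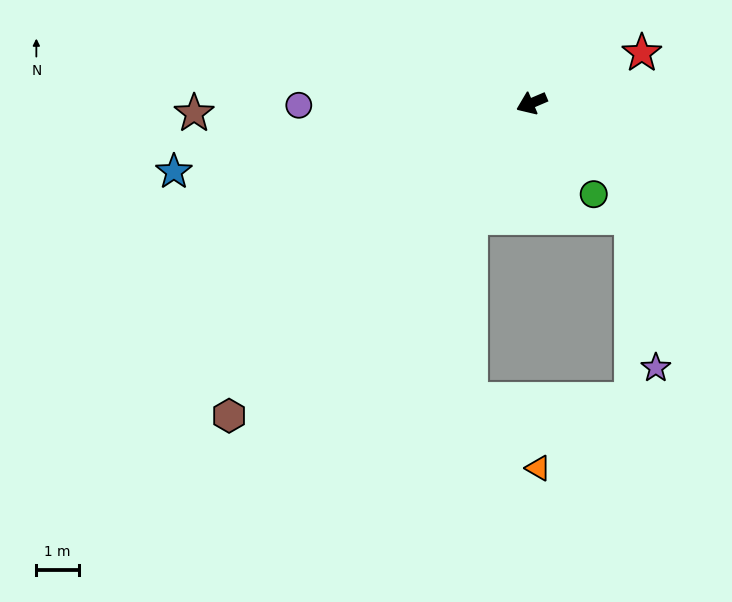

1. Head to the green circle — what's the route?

turn left 101°, forward 2.6 m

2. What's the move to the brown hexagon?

turn left 23°, forward 10.3 m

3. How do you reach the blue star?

turn right 12°, forward 8.6 m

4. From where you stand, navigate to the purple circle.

turn right 23°, forward 5.5 m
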